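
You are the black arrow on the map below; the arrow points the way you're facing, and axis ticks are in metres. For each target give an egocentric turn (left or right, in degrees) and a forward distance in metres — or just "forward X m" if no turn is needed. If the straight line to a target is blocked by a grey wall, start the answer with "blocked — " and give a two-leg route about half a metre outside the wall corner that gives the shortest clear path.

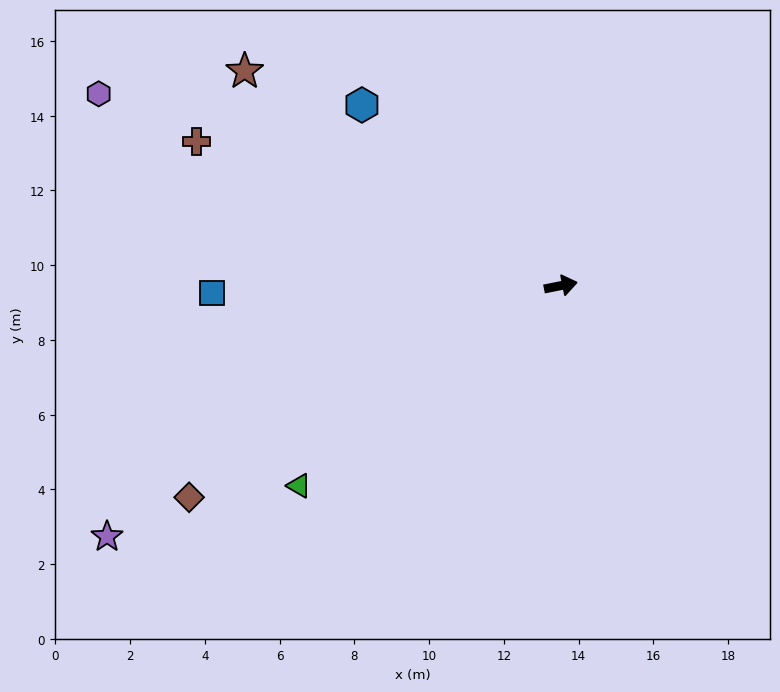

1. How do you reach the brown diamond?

turn right 162°, forward 11.4 m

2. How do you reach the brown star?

turn left 135°, forward 10.2 m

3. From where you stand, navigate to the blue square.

turn left 170°, forward 9.3 m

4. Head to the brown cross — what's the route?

turn left 147°, forward 10.5 m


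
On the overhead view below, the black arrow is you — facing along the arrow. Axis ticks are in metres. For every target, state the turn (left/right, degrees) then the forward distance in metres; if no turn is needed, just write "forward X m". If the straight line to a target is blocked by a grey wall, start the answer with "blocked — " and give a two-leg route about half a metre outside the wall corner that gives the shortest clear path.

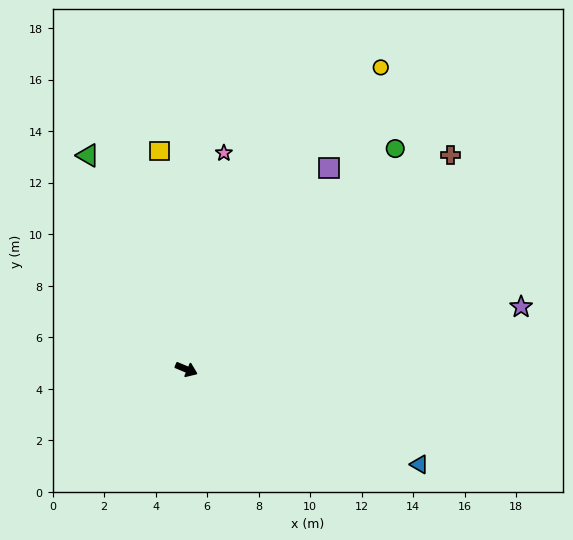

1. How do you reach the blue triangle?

forward 9.8 m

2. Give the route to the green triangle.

turn left 138°, forward 9.1 m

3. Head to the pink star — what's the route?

turn left 103°, forward 8.5 m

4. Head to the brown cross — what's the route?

turn left 62°, forward 13.2 m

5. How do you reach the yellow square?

turn left 120°, forward 8.5 m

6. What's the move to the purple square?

turn left 77°, forward 9.6 m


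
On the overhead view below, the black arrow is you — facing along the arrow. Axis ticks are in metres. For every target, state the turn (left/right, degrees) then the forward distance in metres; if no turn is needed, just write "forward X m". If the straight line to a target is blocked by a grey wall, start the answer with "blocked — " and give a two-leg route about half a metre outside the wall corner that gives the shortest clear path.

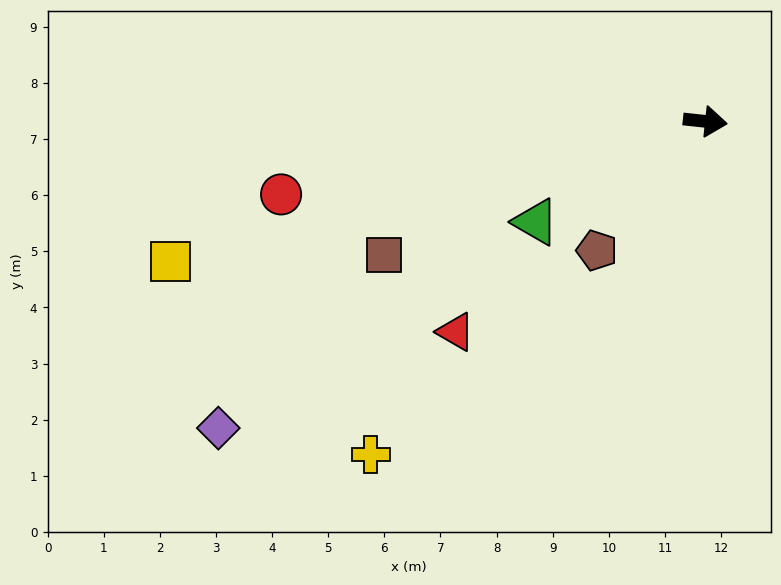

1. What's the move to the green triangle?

turn right 143°, forward 3.5 m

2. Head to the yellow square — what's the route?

turn right 159°, forward 9.9 m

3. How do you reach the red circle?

turn right 164°, forward 7.7 m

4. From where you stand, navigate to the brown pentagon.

turn right 124°, forward 3.0 m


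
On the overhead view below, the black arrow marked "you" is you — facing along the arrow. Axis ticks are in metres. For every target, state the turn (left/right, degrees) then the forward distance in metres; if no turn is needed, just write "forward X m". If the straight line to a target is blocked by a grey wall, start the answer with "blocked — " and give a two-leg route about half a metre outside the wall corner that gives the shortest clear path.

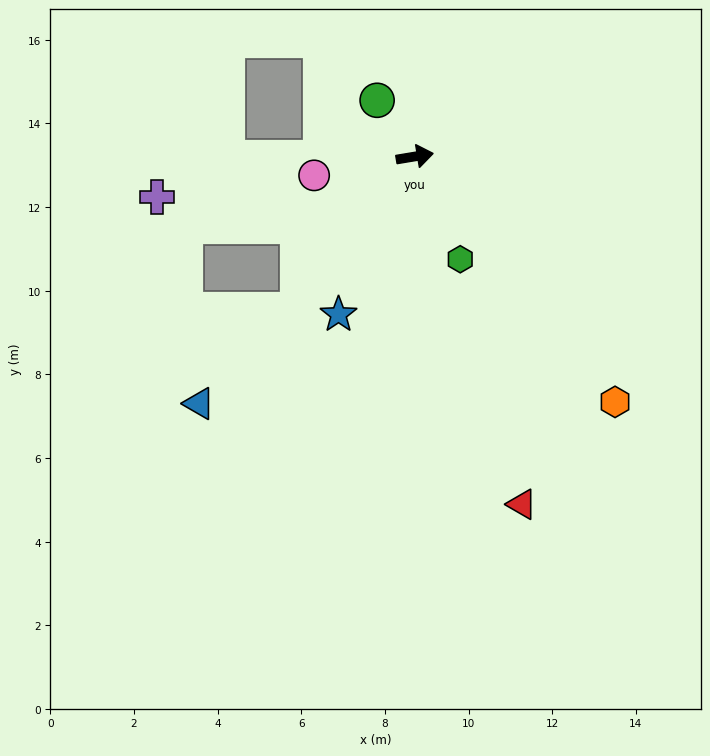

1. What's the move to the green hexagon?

turn right 76°, forward 2.7 m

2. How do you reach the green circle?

turn left 114°, forward 1.6 m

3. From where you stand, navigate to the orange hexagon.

turn right 60°, forward 7.6 m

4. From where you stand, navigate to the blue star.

turn right 125°, forward 4.2 m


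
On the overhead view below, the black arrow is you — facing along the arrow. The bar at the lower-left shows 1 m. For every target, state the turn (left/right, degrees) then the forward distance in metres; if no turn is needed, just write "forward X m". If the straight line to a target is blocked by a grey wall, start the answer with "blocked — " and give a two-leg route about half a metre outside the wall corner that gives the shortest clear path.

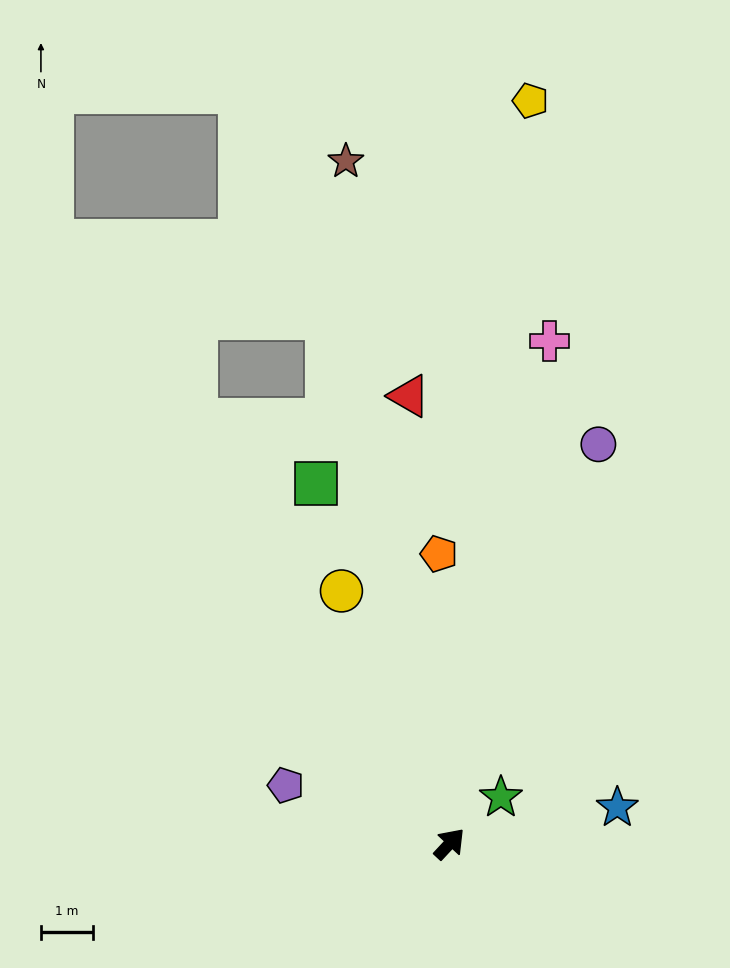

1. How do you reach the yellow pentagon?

turn left 37°, forward 14.4 m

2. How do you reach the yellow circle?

turn left 66°, forward 5.3 m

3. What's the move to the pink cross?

turn left 32°, forward 9.8 m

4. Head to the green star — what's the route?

turn right 5°, forward 1.3 m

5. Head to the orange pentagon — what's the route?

turn left 45°, forward 5.6 m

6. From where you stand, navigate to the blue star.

turn right 35°, forward 3.3 m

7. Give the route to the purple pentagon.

turn left 113°, forward 3.3 m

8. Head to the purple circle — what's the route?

turn left 22°, forward 8.2 m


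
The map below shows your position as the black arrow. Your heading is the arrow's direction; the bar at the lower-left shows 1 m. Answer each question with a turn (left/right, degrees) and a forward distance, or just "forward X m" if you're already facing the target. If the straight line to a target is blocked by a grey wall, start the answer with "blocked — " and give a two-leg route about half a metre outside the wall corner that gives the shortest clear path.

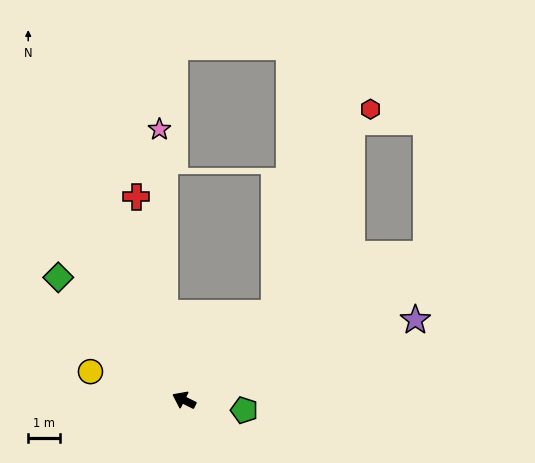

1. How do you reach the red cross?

turn right 50°, forward 6.6 m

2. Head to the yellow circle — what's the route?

turn left 9°, forward 3.1 m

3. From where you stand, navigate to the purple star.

turn right 134°, forward 7.7 m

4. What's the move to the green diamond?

turn right 18°, forward 5.6 m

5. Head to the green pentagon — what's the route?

turn right 163°, forward 1.9 m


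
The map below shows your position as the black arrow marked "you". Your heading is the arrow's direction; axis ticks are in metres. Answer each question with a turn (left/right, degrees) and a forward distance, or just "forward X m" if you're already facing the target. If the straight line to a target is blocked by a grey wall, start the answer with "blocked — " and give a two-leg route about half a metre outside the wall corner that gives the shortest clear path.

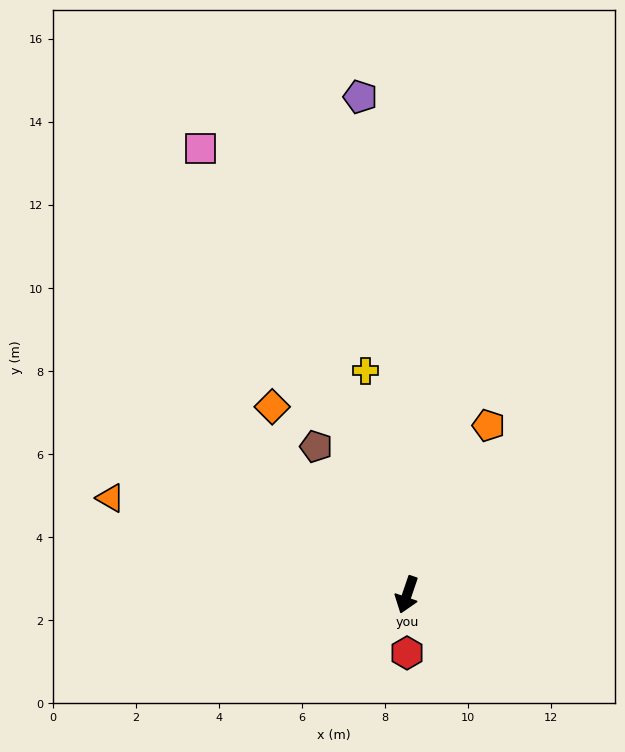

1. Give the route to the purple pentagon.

turn right 156°, forward 12.0 m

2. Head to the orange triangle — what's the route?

turn right 89°, forward 7.5 m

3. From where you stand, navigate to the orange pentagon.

turn left 173°, forward 4.5 m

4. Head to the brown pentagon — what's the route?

turn right 130°, forward 4.2 m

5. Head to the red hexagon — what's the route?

turn left 19°, forward 1.4 m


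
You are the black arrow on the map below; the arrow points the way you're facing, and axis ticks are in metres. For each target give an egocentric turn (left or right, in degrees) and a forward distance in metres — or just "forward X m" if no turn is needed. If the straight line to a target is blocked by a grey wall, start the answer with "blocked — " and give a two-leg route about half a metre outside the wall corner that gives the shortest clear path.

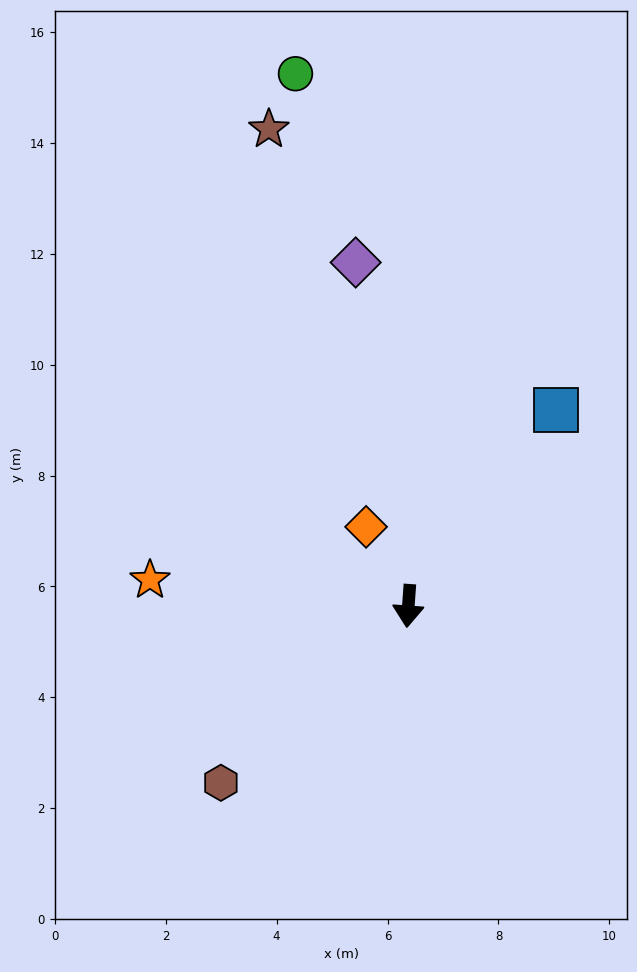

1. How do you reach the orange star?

turn right 92°, forward 4.7 m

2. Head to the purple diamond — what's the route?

turn right 167°, forward 6.3 m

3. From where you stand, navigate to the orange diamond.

turn right 148°, forward 1.6 m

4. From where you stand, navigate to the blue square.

turn left 147°, forward 4.4 m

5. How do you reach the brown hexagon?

turn right 43°, forward 4.6 m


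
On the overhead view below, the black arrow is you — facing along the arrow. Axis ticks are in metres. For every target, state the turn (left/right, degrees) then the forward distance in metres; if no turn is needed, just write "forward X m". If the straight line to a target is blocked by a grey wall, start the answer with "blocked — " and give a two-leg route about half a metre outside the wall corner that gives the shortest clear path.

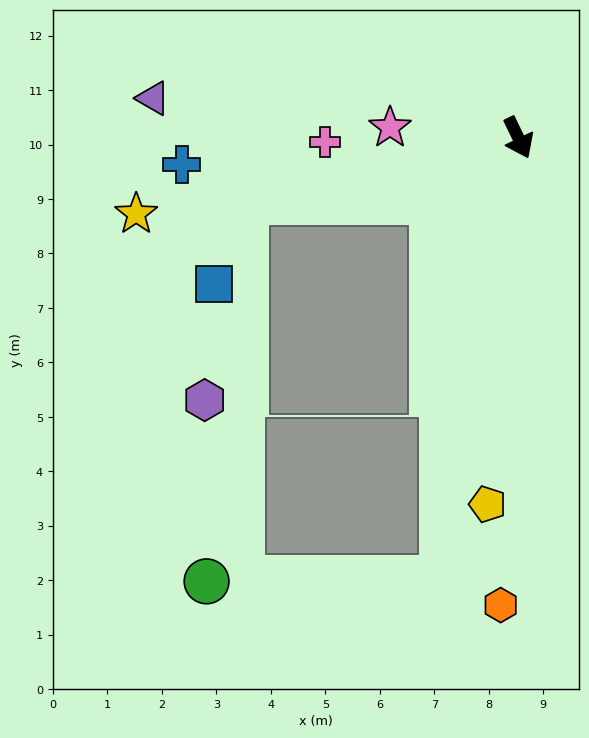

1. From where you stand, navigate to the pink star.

turn right 120°, forward 2.4 m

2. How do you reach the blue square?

blocked — turn right 103°, forward 5.1 m, then turn left 56°, forward 1.6 m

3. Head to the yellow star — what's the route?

turn right 105°, forward 7.2 m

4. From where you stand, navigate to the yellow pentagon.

turn right 31°, forward 6.8 m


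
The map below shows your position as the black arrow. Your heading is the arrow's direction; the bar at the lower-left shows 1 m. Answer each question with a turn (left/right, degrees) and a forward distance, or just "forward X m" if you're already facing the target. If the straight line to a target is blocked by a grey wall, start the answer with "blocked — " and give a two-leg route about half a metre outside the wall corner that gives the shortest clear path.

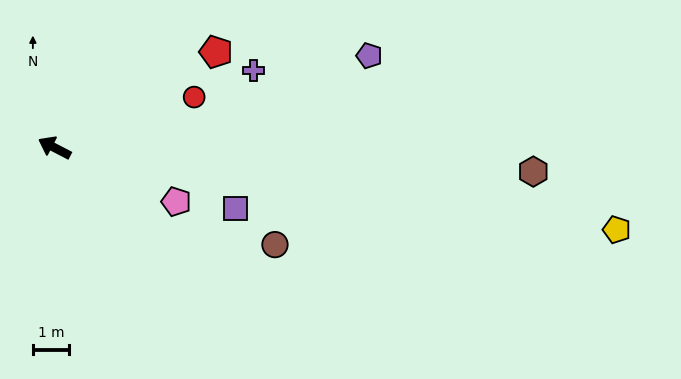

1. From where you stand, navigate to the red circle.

turn right 133°, forward 4.1 m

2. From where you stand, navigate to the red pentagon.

turn right 122°, forward 5.1 m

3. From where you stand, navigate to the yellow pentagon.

turn right 161°, forward 15.6 m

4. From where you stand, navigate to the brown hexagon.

turn right 155°, forward 13.1 m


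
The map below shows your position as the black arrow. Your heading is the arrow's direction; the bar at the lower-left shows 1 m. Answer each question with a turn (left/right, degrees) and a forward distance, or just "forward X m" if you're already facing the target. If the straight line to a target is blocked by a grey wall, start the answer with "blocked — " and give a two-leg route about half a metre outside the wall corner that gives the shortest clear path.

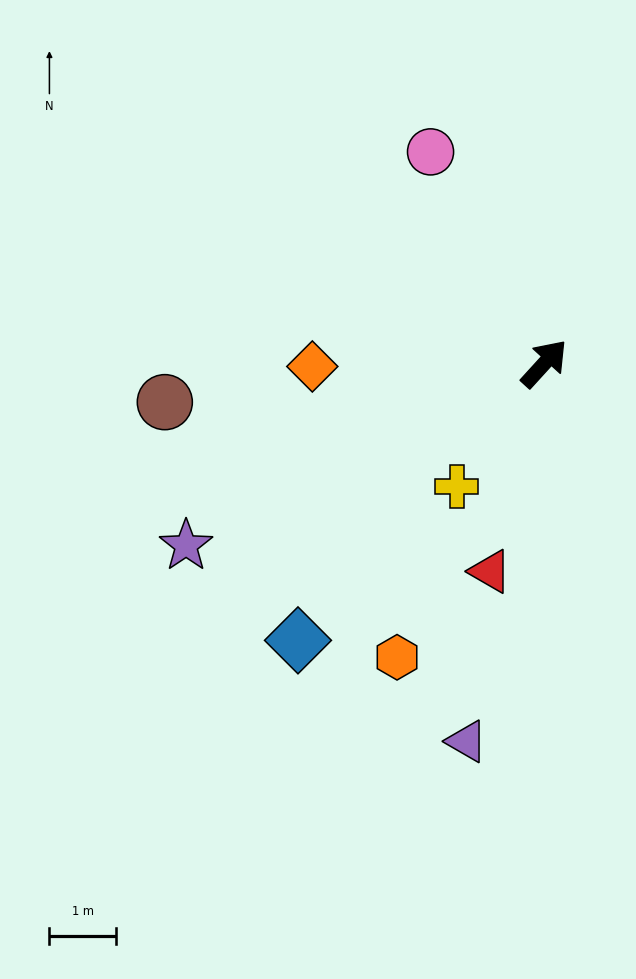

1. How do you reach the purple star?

turn left 159°, forward 6.0 m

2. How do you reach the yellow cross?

turn right 173°, forward 2.3 m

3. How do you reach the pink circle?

turn left 71°, forward 3.6 m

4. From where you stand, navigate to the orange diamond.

turn left 133°, forward 3.5 m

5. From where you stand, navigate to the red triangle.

turn right 152°, forward 3.2 m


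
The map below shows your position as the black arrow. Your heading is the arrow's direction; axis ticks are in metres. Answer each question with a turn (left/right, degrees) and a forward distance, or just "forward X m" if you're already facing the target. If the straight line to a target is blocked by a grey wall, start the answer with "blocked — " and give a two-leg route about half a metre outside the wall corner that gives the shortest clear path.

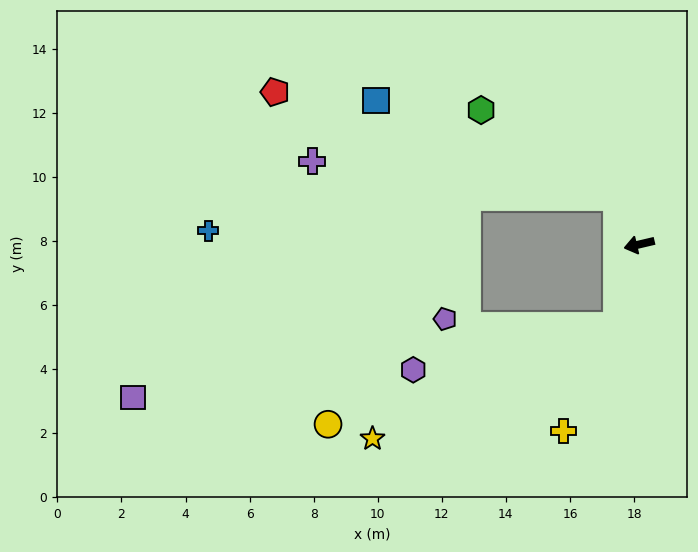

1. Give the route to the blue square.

blocked — turn right 77°, forward 1.6 m, then turn left 42°, forward 8.1 m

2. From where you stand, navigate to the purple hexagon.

blocked — turn left 61°, forward 2.6 m, then turn right 62°, forward 6.5 m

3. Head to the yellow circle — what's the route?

blocked — turn left 61°, forward 2.6 m, then turn right 55°, forward 9.5 m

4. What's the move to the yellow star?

blocked — turn left 61°, forward 2.6 m, then turn right 49°, forward 8.4 m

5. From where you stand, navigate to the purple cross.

blocked — turn right 77°, forward 1.6 m, then turn left 57°, forward 9.6 m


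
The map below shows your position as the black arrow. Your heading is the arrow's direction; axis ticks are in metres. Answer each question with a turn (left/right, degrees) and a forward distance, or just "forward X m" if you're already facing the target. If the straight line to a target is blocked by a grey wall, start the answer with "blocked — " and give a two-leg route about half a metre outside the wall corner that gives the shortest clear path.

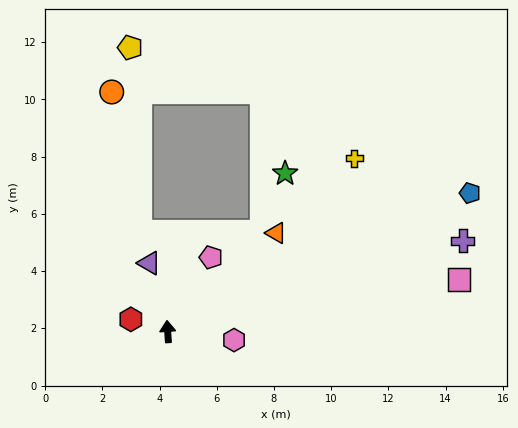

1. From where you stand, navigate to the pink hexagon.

turn right 101°, forward 2.3 m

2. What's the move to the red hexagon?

turn left 68°, forward 1.4 m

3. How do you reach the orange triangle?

turn right 51°, forward 5.1 m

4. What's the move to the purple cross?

turn right 77°, forward 10.8 m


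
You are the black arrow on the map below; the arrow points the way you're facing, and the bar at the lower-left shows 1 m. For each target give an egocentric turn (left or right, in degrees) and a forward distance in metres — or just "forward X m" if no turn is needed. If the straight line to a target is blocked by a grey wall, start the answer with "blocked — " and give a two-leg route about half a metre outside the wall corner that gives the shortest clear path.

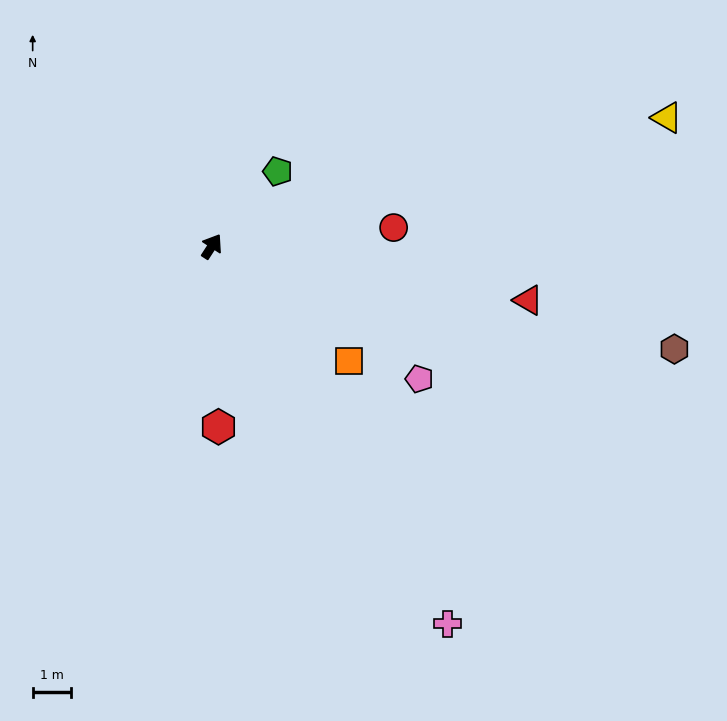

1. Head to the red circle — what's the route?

turn right 51°, forward 4.8 m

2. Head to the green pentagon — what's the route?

turn right 8°, forward 2.6 m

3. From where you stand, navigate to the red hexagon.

turn right 145°, forward 4.8 m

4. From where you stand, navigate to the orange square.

turn right 97°, forward 4.7 m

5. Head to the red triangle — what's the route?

turn right 67°, forward 8.5 m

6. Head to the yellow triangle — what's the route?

turn right 41°, forward 12.5 m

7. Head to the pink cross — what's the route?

turn right 115°, forward 11.7 m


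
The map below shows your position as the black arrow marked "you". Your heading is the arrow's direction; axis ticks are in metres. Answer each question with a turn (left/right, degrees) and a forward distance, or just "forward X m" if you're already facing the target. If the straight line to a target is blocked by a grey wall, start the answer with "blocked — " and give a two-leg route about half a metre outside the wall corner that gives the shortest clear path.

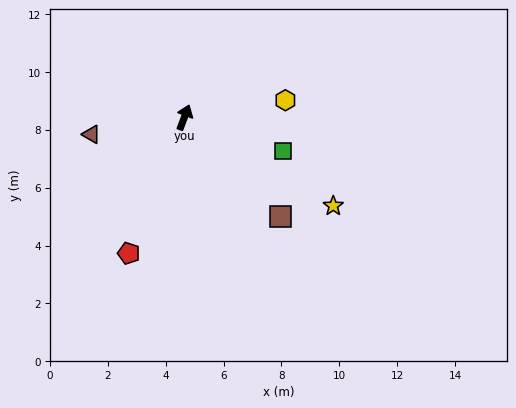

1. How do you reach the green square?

turn right 88°, forward 3.6 m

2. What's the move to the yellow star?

turn right 100°, forward 6.0 m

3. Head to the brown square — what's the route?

turn right 115°, forward 4.8 m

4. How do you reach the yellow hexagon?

turn right 60°, forward 3.5 m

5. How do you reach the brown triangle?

turn left 121°, forward 3.3 m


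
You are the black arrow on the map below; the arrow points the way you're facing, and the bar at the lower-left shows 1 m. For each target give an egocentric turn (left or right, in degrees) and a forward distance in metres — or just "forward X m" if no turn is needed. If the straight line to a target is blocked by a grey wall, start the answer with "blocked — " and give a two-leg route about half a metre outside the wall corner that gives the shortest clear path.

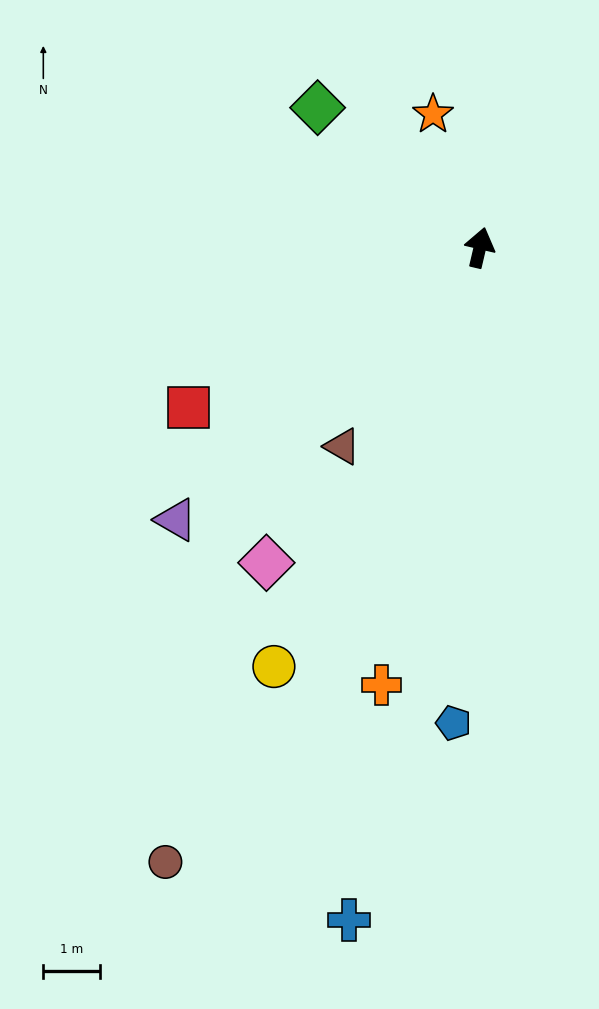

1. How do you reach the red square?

turn left 132°, forward 5.9 m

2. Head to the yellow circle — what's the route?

turn left 167°, forward 8.3 m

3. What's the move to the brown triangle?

turn left 158°, forward 4.3 m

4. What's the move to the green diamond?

turn left 62°, forward 3.8 m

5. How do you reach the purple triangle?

turn left 145°, forward 7.3 m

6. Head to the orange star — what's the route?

turn left 33°, forward 2.5 m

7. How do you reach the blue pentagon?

turn right 170°, forward 8.5 m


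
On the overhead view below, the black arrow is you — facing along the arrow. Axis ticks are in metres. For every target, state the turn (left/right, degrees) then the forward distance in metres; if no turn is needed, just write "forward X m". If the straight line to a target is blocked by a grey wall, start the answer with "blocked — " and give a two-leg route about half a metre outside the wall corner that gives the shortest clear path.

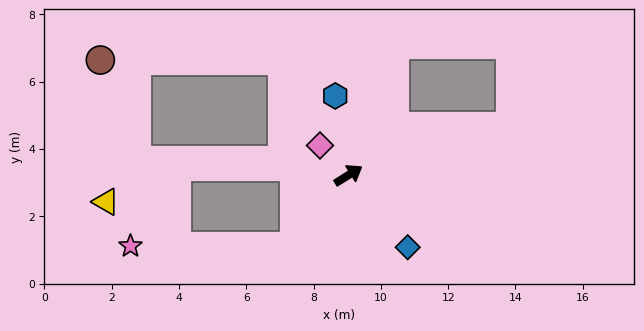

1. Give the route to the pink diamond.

turn left 102°, forward 1.2 m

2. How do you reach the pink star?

blocked — turn right 160°, forward 2.7 m, then turn right 52°, forward 4.9 m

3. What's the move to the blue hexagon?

turn left 67°, forward 2.4 m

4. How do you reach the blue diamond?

turn right 83°, forward 2.8 m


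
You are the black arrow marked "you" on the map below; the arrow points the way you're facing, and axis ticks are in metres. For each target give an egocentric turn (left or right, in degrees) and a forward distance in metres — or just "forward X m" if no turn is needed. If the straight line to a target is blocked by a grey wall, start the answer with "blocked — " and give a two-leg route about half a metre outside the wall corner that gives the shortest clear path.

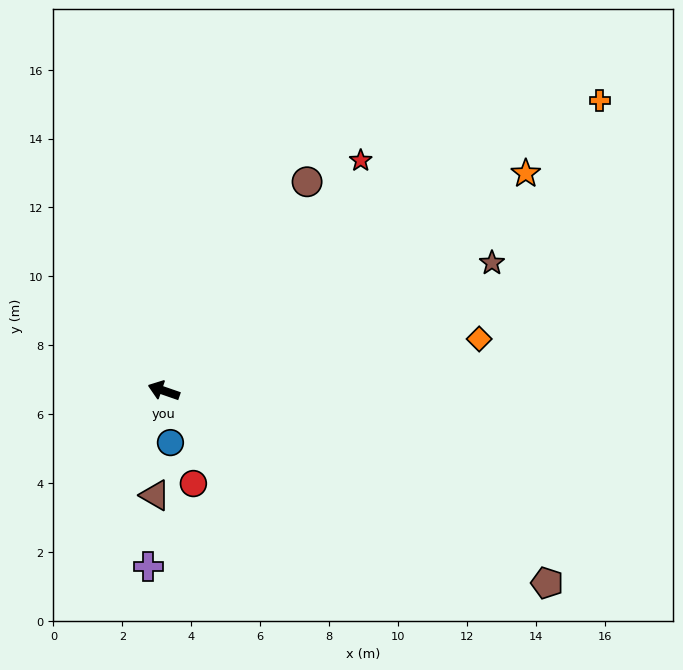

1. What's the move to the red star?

turn right 111°, forward 8.8 m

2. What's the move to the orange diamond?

turn right 152°, forward 9.3 m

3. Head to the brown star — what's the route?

turn right 140°, forward 10.2 m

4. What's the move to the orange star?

turn right 130°, forward 12.3 m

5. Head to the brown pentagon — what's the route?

turn left 172°, forward 12.4 m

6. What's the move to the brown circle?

turn right 105°, forward 7.4 m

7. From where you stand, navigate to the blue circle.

turn left 116°, forward 1.5 m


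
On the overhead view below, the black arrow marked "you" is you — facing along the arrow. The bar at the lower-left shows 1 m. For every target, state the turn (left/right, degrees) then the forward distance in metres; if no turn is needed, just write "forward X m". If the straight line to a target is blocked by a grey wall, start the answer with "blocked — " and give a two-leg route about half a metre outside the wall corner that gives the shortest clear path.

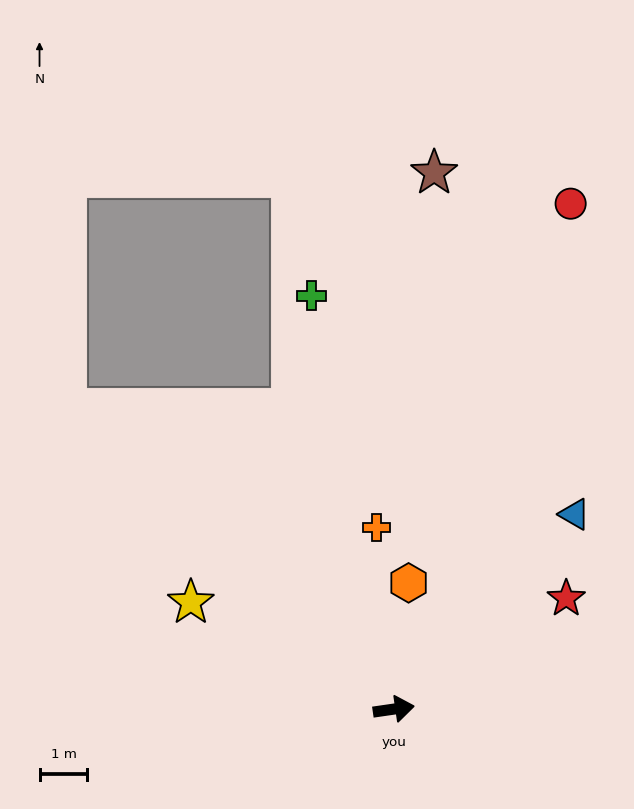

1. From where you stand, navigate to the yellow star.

turn left 144°, forward 4.8 m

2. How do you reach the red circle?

turn left 62°, forward 11.2 m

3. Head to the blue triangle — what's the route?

turn left 39°, forward 5.5 m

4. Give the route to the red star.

turn left 24°, forward 4.3 m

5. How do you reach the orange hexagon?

turn left 75°, forward 2.7 m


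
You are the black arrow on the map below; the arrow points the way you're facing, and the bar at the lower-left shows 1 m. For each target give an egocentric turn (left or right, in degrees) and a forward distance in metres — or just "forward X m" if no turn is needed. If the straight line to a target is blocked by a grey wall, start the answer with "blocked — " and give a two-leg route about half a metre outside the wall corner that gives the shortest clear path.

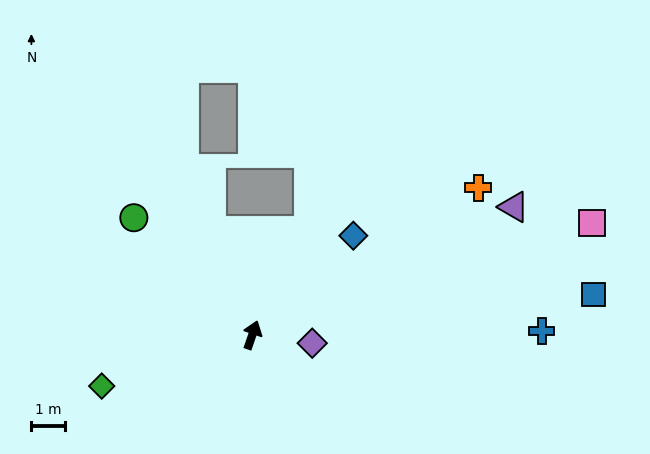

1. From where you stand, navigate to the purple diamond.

turn right 79°, forward 1.8 m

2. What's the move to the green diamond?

turn left 128°, forward 4.7 m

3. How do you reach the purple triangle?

turn right 45°, forward 8.6 m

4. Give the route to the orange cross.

turn right 38°, forward 7.9 m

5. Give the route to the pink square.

turn right 53°, forward 10.5 m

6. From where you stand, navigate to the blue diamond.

turn right 26°, forward 4.2 m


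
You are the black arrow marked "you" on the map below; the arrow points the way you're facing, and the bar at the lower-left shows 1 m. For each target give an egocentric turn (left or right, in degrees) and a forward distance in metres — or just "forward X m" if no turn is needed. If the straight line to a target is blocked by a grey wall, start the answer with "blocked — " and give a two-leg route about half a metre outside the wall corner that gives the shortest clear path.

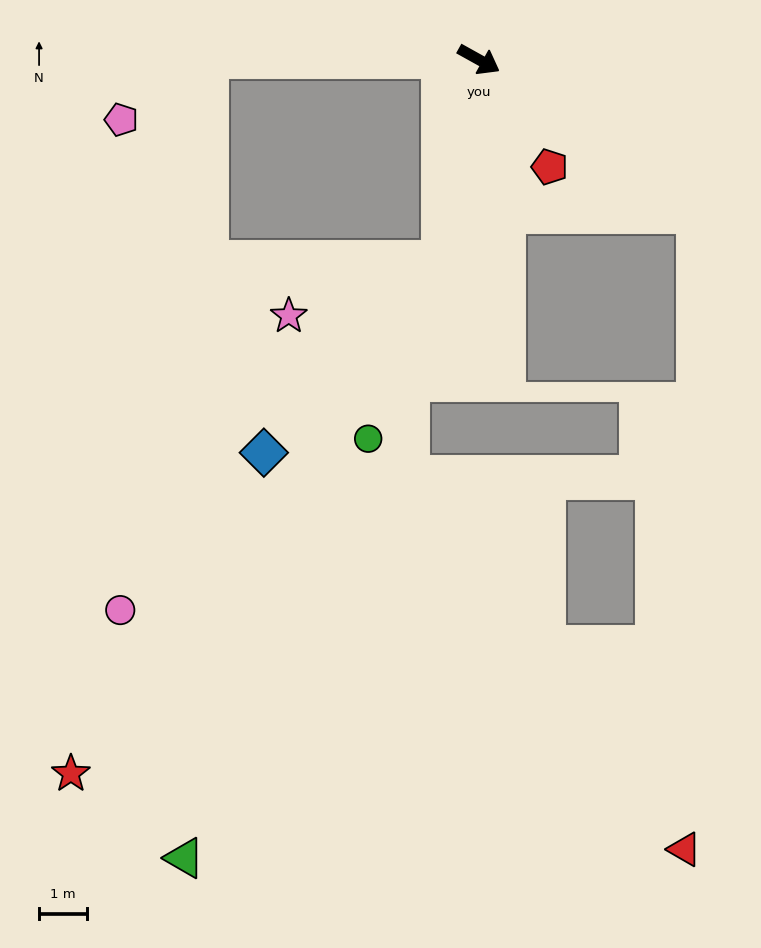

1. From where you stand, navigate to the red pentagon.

turn right 28°, forward 2.7 m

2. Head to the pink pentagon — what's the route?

blocked — turn right 151°, forward 5.7 m, then turn left 35°, forward 2.2 m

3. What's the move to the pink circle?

blocked — turn right 151°, forward 5.7 m, then turn left 81°, forward 11.8 m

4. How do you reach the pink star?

blocked — turn right 72°, forward 4.3 m, then turn right 59°, forward 3.4 m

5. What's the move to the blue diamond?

blocked — turn right 72°, forward 4.3 m, then turn right 32°, forward 5.5 m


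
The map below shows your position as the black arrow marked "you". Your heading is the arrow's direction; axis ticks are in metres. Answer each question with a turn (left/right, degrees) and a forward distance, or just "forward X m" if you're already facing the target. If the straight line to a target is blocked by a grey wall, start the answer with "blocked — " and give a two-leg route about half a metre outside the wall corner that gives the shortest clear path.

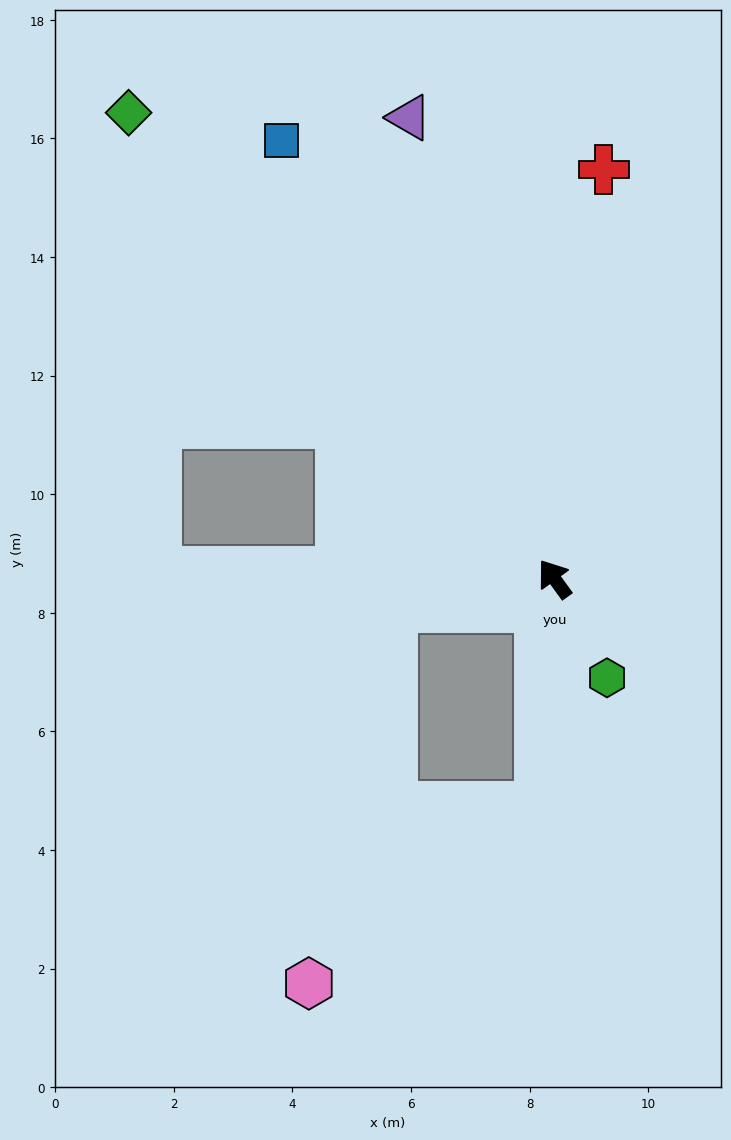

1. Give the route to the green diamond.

turn left 7°, forward 10.6 m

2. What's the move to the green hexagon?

turn left 172°, forward 1.9 m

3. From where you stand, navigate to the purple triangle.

turn right 18°, forward 8.2 m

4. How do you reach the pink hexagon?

blocked — turn left 140°, forward 3.9 m, then turn right 48°, forward 4.9 m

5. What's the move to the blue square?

turn right 4°, forward 8.7 m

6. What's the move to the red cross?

turn right 43°, forward 7.0 m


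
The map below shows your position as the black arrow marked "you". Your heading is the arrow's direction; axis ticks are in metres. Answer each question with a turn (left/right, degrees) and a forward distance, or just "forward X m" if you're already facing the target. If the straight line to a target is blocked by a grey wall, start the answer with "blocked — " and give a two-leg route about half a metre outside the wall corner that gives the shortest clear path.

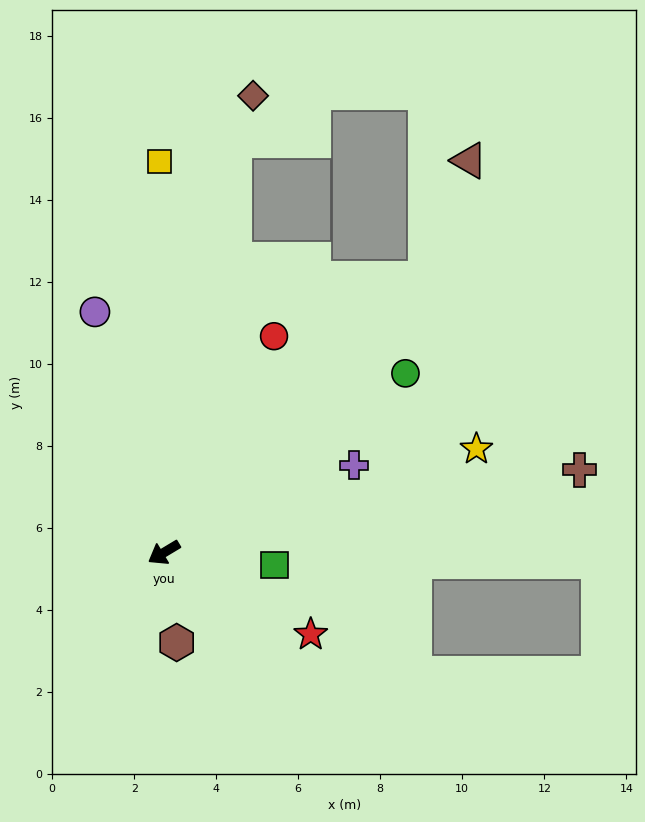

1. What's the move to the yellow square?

turn right 120°, forward 9.5 m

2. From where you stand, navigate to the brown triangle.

blocked — turn right 165°, forward 9.2 m, then turn left 24°, forward 3.1 m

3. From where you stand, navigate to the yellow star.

turn left 167°, forward 8.0 m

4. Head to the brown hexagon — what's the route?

turn left 67°, forward 2.2 m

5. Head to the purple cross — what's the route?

turn left 174°, forward 5.1 m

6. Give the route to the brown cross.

turn left 160°, forward 10.3 m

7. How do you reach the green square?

turn left 143°, forward 2.7 m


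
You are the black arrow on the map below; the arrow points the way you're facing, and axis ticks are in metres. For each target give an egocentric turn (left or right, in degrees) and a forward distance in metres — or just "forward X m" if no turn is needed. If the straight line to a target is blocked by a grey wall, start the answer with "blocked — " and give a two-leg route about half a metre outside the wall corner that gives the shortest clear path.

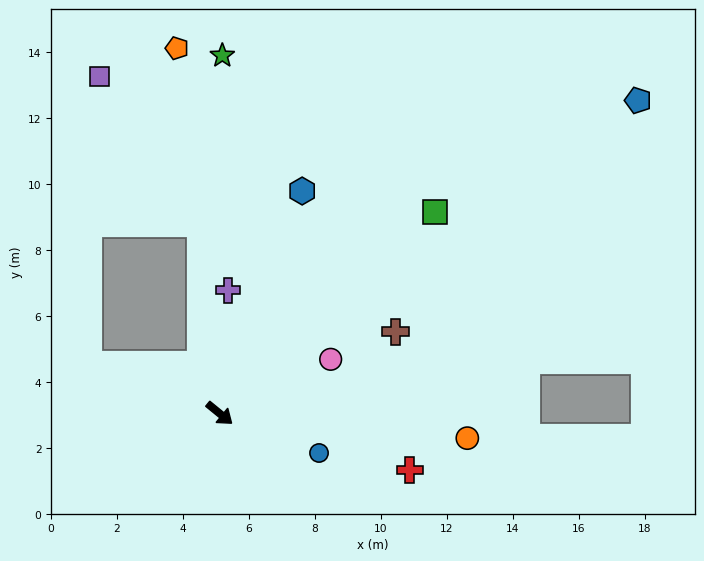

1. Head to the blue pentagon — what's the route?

turn left 76°, forward 15.8 m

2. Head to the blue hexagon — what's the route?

turn left 109°, forward 7.2 m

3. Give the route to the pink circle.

turn left 65°, forward 3.7 m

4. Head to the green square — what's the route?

turn left 82°, forward 8.9 m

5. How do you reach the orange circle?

turn left 34°, forward 7.5 m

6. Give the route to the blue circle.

turn left 18°, forward 3.2 m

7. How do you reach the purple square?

blocked — turn left 135°, forward 5.8 m, then turn left 29°, forward 5.4 m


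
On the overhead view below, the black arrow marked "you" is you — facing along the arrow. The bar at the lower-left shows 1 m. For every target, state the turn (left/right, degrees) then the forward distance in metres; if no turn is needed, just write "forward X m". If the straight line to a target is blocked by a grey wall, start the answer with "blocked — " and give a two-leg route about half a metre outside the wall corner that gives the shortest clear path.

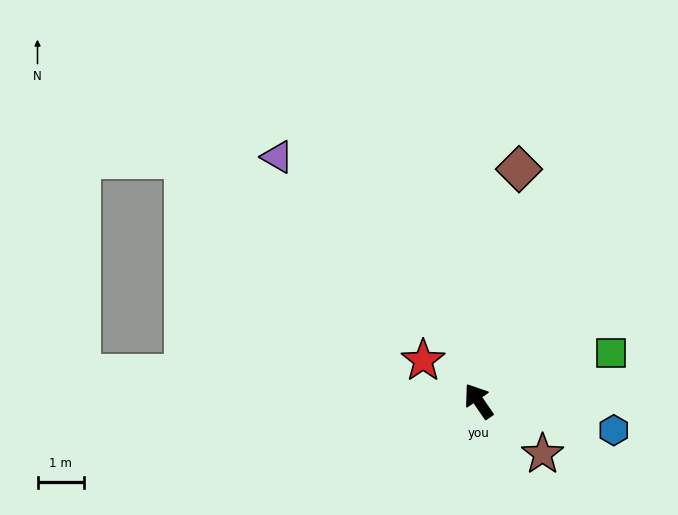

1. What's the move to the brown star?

turn right 164°, forward 1.8 m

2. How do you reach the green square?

turn right 105°, forward 3.0 m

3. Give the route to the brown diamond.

turn right 44°, forward 5.0 m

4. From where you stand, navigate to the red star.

turn left 19°, forward 1.5 m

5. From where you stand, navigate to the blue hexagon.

turn right 137°, forward 3.0 m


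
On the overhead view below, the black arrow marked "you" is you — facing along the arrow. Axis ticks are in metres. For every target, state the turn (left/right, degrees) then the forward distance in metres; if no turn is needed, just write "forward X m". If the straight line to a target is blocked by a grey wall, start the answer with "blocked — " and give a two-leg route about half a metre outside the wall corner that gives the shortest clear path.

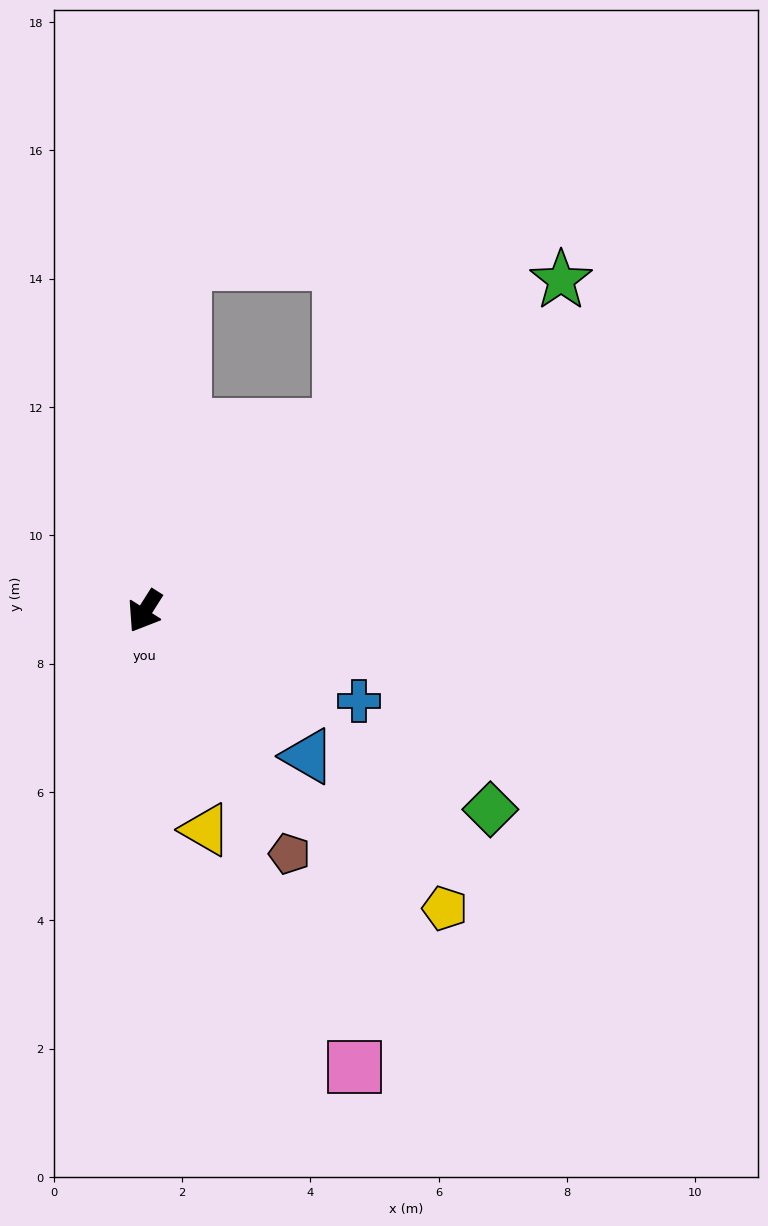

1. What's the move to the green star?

turn left 161°, forward 8.3 m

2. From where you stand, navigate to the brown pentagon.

turn left 63°, forward 4.4 m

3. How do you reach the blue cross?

turn left 100°, forward 3.6 m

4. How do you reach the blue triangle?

turn left 81°, forward 3.4 m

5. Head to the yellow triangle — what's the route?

turn left 48°, forward 3.5 m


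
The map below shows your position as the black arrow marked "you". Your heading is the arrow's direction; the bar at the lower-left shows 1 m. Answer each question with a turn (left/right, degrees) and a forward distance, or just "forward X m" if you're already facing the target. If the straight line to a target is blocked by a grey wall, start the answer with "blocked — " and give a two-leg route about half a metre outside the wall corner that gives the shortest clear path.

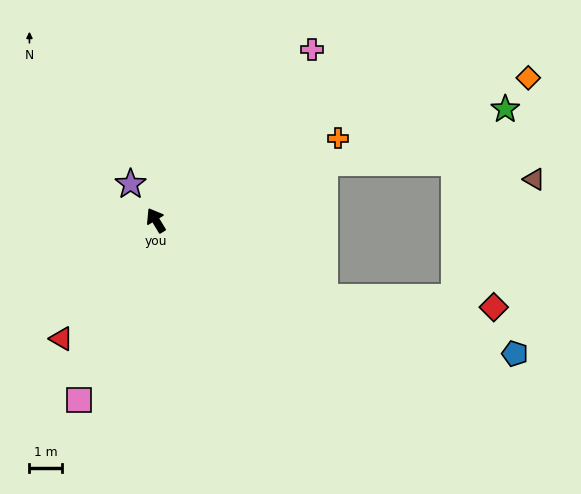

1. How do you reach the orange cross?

turn right 97°, forward 6.1 m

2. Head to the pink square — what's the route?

turn left 126°, forward 6.0 m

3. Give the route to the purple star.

turn left 4°, forward 1.4 m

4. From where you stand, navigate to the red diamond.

blocked — turn right 146°, forward 5.7 m, then turn left 22°, forward 5.2 m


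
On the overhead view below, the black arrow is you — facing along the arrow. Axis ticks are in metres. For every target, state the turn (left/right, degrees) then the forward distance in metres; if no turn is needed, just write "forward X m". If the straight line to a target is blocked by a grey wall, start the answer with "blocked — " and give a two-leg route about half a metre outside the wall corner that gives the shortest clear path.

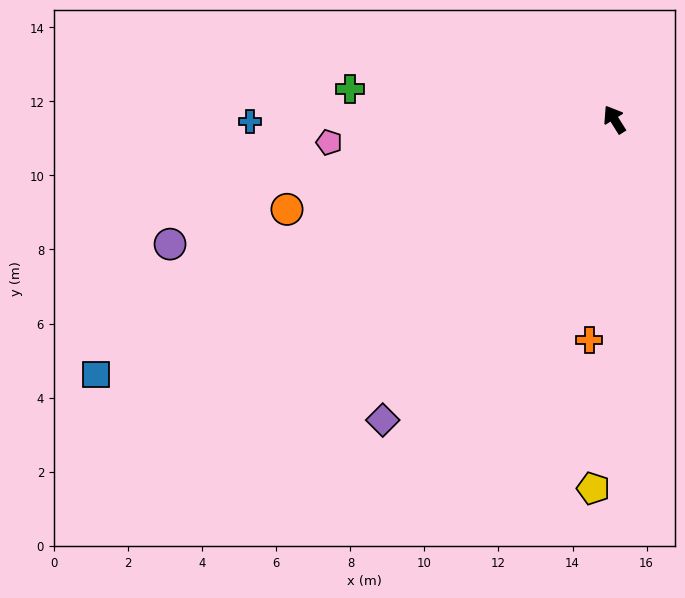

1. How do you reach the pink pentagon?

turn left 63°, forward 7.7 m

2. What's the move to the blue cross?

turn left 58°, forward 9.8 m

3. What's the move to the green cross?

turn left 51°, forward 7.2 m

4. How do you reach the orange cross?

turn left 141°, forward 6.0 m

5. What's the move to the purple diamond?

turn left 110°, forward 10.3 m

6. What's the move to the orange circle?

turn left 73°, forward 9.2 m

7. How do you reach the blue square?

turn left 84°, forward 15.6 m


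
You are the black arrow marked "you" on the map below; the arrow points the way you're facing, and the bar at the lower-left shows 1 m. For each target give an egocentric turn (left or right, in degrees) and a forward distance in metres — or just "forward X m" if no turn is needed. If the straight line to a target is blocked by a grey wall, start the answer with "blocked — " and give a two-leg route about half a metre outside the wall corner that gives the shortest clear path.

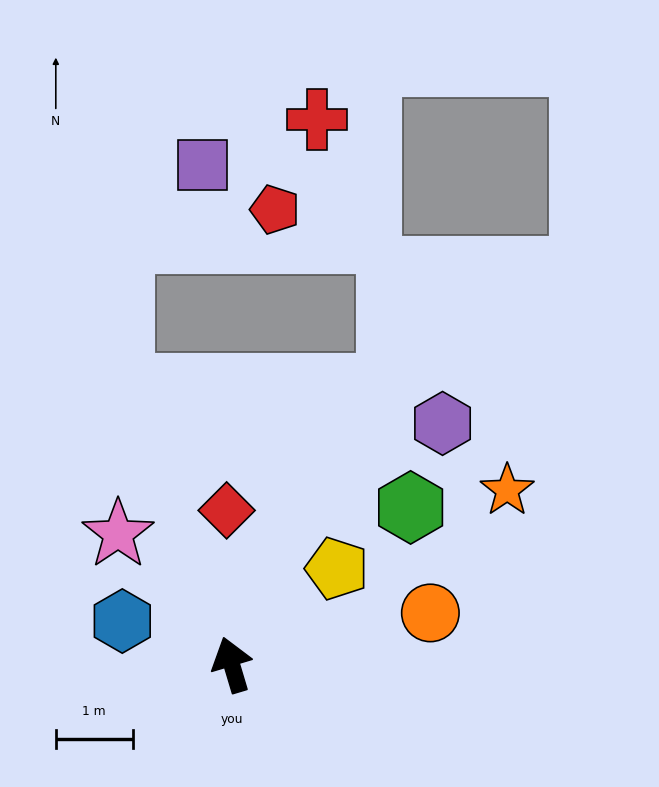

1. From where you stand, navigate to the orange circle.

turn right 92°, forward 2.7 m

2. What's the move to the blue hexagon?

turn left 52°, forward 1.5 m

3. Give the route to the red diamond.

turn right 15°, forward 2.0 m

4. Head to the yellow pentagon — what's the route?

turn right 64°, forward 1.9 m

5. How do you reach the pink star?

turn left 24°, forward 2.3 m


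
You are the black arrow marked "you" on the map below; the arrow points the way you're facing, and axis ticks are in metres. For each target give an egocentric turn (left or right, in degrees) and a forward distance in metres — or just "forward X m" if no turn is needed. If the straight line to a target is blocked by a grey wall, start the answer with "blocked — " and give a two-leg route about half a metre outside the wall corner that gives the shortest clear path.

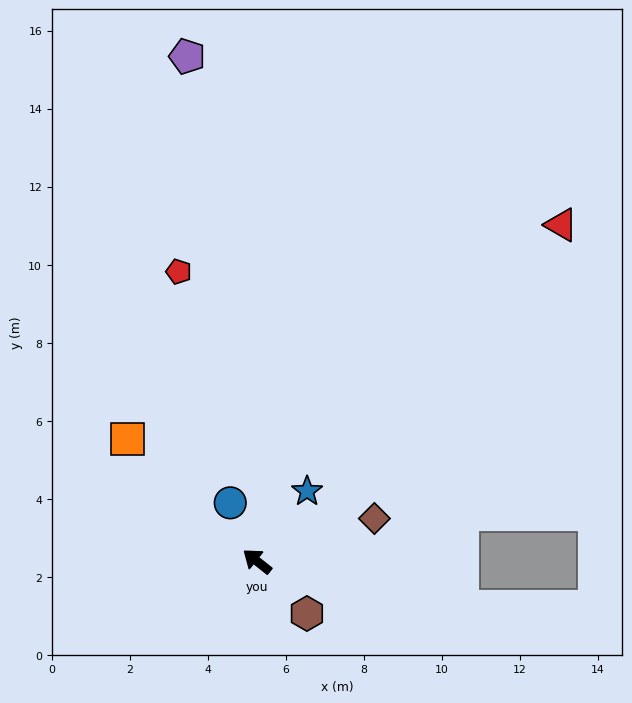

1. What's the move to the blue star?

turn right 87°, forward 2.2 m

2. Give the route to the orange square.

turn right 5°, forward 4.6 m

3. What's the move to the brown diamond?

turn right 121°, forward 3.2 m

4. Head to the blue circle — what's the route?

turn right 27°, forward 1.6 m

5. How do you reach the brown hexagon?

turn left 172°, forward 1.8 m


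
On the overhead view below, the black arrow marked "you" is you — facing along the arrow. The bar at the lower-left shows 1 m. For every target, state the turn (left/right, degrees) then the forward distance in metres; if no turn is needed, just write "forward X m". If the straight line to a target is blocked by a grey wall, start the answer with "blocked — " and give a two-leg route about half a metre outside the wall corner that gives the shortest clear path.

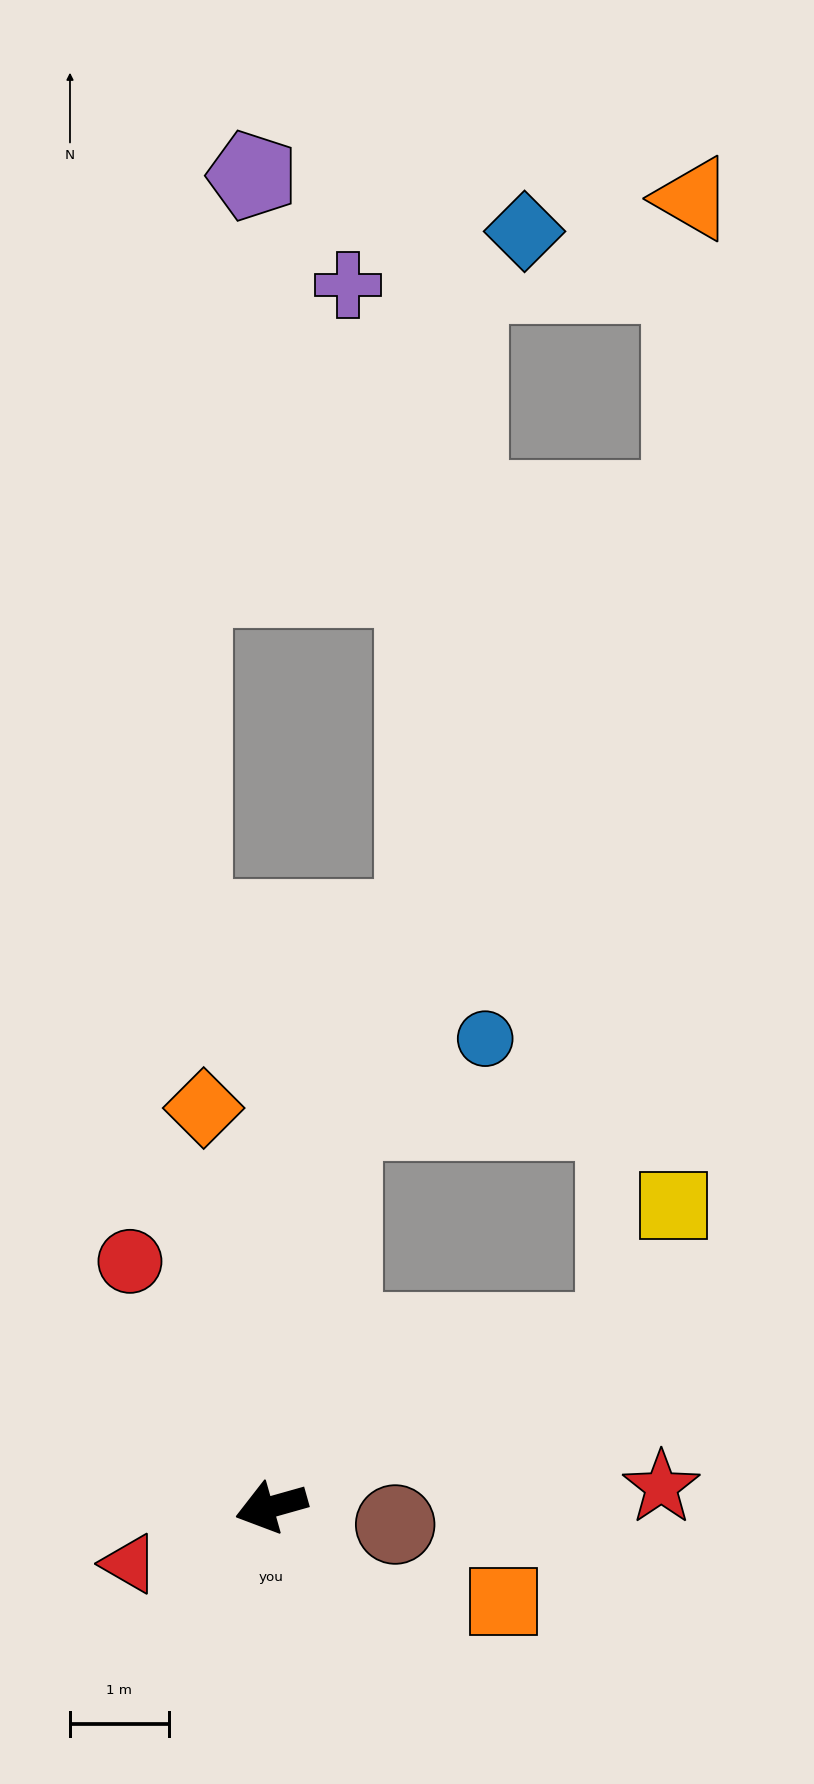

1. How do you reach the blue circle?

blocked — turn right 116°, forward 4.0 m, then turn right 51°, forward 1.7 m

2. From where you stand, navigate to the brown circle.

turn left 156°, forward 1.3 m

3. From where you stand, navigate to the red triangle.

turn left 6°, forward 1.5 m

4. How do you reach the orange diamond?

turn right 96°, forward 4.1 m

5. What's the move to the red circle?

turn right 76°, forward 2.9 m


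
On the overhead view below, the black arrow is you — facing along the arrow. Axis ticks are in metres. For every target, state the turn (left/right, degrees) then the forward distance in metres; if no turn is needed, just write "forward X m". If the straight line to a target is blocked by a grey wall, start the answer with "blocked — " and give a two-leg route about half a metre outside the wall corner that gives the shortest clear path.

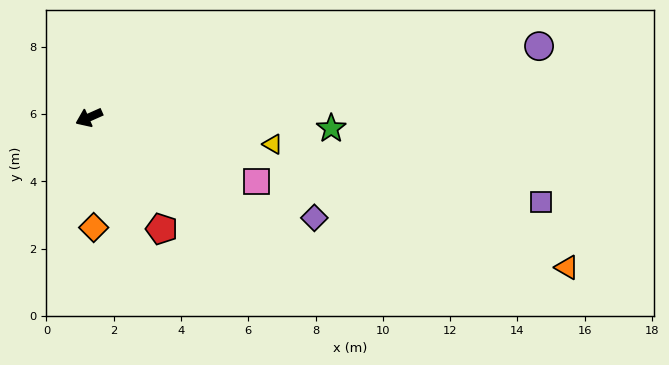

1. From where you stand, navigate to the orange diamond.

turn left 68°, forward 3.3 m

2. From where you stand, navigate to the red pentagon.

turn left 99°, forward 4.0 m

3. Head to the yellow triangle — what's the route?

turn left 148°, forward 5.5 m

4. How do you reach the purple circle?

turn left 165°, forward 13.5 m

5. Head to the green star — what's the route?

turn left 153°, forward 7.2 m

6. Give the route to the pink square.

turn left 135°, forward 5.3 m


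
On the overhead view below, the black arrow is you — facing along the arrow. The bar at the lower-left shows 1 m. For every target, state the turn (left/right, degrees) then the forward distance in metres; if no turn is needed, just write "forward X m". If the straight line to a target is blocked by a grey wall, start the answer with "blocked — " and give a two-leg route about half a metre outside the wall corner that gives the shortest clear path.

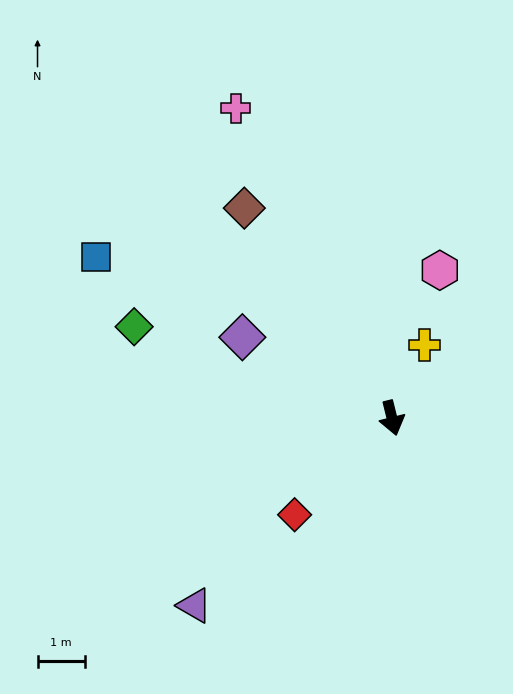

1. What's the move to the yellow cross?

turn left 142°, forward 1.7 m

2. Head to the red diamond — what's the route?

turn right 59°, forward 2.9 m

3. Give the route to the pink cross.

turn right 167°, forward 7.3 m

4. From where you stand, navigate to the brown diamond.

turn right 159°, forward 5.4 m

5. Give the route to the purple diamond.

turn right 132°, forward 3.6 m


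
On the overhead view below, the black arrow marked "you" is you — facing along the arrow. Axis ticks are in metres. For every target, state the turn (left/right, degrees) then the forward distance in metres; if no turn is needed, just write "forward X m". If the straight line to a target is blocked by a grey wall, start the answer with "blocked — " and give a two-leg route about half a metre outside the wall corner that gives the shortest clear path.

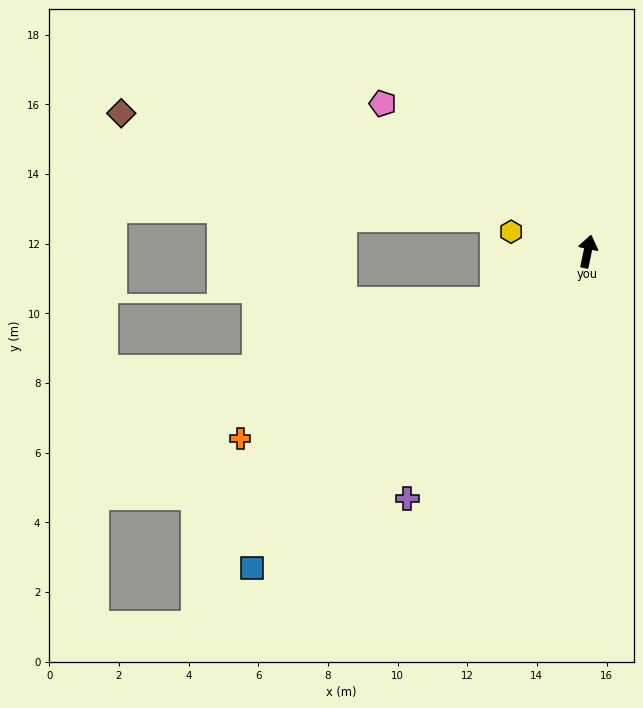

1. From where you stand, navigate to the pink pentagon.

turn left 66°, forward 7.3 m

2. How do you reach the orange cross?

turn left 130°, forward 11.3 m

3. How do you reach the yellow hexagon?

turn left 87°, forward 2.3 m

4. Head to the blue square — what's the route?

turn left 145°, forward 13.2 m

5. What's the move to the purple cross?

turn left 156°, forward 8.8 m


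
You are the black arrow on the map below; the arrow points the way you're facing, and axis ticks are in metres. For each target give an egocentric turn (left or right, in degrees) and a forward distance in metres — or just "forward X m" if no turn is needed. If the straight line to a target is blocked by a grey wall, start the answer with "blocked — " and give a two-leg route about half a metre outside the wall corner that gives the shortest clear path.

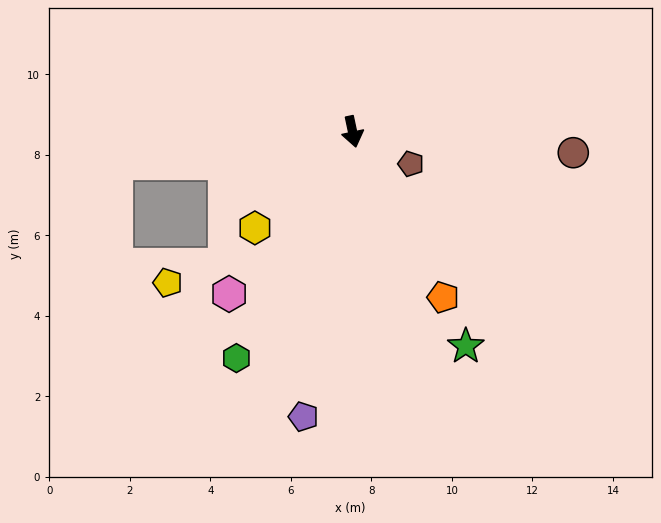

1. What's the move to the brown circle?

turn left 73°, forward 5.5 m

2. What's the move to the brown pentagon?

turn left 49°, forward 1.7 m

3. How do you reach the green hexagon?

turn right 39°, forward 6.3 m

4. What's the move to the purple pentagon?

turn right 22°, forward 7.2 m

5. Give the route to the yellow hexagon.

turn right 57°, forward 3.4 m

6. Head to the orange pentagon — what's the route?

turn left 17°, forward 4.7 m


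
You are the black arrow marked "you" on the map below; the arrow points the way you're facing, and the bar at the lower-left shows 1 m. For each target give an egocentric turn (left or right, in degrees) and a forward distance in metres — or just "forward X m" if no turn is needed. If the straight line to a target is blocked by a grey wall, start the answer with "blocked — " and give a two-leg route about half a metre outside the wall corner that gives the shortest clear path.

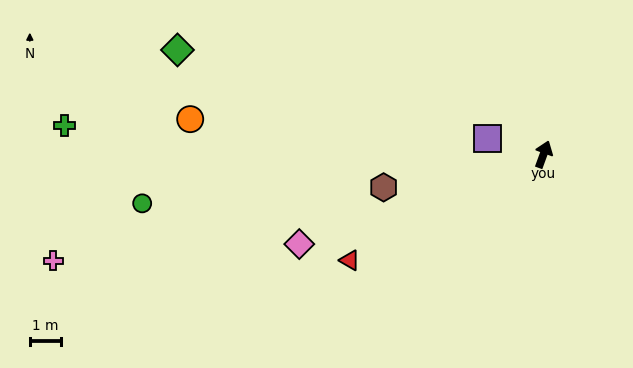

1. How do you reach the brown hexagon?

turn left 122°, forward 5.2 m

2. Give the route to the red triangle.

turn left 139°, forward 7.0 m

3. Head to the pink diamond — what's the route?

turn left 130°, forward 8.3 m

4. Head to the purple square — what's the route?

turn left 95°, forward 1.8 m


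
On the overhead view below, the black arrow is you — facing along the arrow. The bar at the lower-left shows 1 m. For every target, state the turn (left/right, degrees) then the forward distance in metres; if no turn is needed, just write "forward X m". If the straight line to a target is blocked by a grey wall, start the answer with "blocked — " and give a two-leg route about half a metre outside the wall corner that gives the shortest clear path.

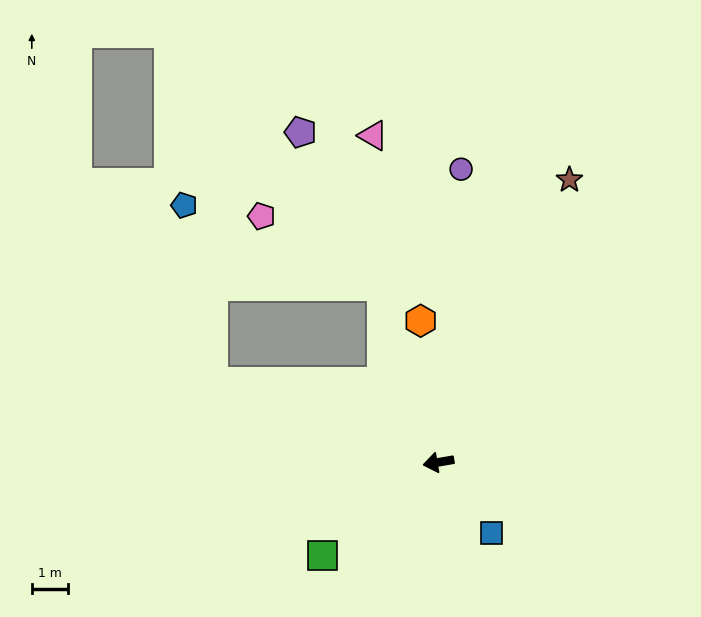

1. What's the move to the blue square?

turn left 117°, forward 2.4 m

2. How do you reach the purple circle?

turn right 104°, forward 8.1 m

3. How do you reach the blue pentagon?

blocked — turn right 29°, forward 6.6 m, then turn right 61°, forward 4.9 m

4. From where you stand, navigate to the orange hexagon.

turn right 93°, forward 3.9 m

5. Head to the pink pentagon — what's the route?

blocked — turn right 82°, forward 5.1 m, then turn left 43°, forward 3.8 m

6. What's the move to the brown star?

turn right 125°, forward 8.5 m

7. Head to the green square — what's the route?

turn left 29°, forward 4.1 m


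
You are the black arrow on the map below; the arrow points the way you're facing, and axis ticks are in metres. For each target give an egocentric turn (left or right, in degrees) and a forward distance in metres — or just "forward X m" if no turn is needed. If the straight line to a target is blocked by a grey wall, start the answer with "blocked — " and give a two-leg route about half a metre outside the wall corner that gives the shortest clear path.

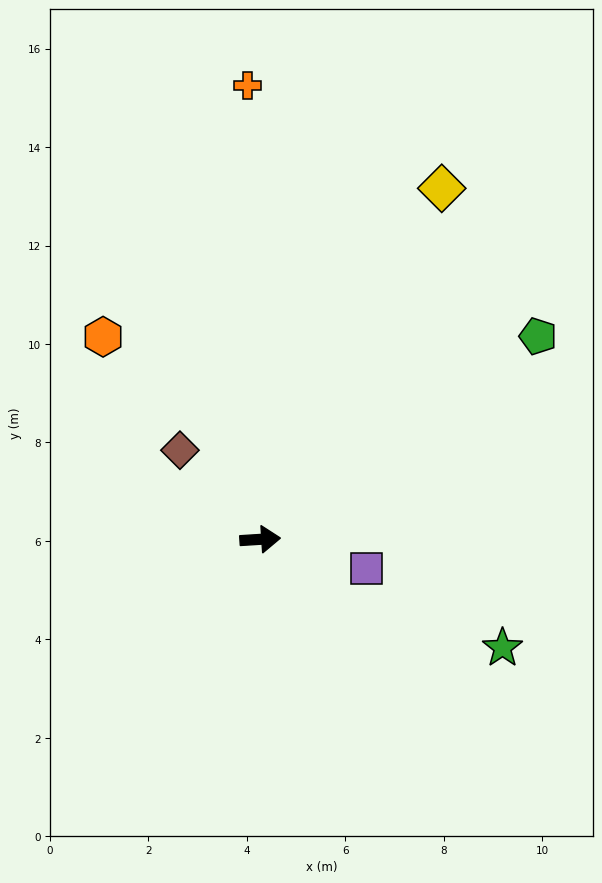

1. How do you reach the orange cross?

turn left 88°, forward 9.2 m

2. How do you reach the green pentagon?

turn left 33°, forward 7.0 m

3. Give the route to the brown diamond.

turn left 128°, forward 2.4 m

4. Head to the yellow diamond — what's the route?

turn left 59°, forward 8.0 m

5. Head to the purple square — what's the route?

turn right 19°, forward 2.2 m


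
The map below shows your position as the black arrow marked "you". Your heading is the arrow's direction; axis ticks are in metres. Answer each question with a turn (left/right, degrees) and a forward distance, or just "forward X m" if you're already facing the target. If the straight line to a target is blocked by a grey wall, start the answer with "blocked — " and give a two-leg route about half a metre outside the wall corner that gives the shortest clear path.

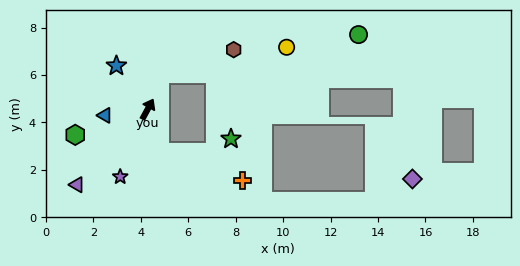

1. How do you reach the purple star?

turn right 174°, forward 3.1 m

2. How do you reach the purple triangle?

turn left 165°, forward 4.4 m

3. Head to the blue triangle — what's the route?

turn left 127°, forward 1.8 m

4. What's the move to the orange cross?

blocked — turn right 137°, forward 1.9 m, then turn left 57°, forward 3.7 m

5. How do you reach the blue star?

turn left 64°, forward 2.3 m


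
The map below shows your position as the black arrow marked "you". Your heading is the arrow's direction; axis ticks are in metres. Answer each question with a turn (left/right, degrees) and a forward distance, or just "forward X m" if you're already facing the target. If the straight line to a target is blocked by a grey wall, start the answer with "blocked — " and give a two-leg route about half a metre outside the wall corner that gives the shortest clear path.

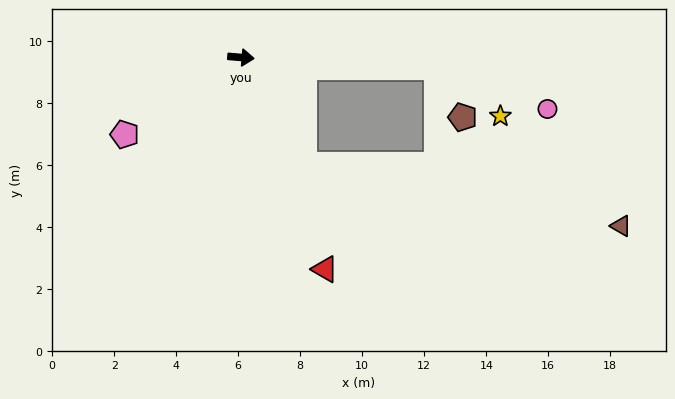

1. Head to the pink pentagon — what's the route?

turn right 142°, forward 4.5 m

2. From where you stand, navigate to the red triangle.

turn right 64°, forward 7.3 m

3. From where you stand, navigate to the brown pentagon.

blocked — turn left 2°, forward 6.3 m, then turn right 61°, forward 1.8 m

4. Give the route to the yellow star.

blocked — turn left 2°, forward 6.3 m, then turn right 35°, forward 2.6 m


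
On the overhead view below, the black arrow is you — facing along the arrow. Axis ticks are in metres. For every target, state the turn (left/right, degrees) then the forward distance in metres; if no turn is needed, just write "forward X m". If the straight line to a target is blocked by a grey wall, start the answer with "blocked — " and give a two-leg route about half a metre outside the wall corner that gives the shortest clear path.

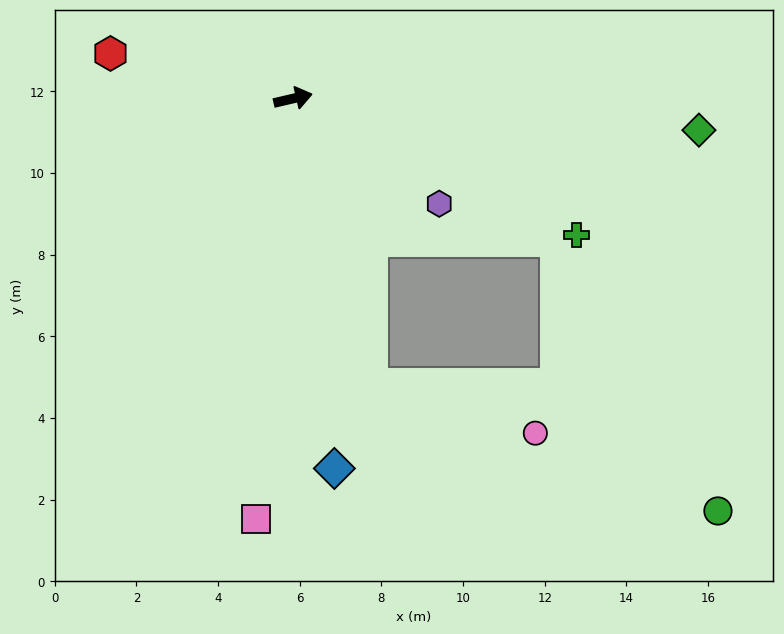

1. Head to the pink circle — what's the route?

blocked — turn right 88°, forward 7.3 m, then turn left 59°, forward 4.2 m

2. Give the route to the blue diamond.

turn right 97°, forward 9.1 m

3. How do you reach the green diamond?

turn right 18°, forward 10.0 m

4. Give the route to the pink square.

turn right 108°, forward 10.3 m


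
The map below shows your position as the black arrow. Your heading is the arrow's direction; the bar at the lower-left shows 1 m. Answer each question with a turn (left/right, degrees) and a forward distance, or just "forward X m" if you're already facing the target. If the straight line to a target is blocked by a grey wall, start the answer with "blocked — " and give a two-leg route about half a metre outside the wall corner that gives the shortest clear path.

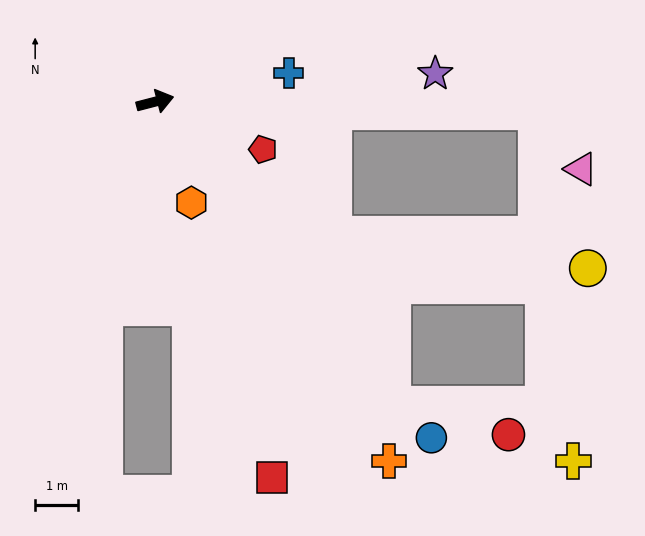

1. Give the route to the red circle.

blocked — turn right 66°, forward 8.9 m, then turn left 37°, forward 2.8 m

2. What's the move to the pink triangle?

blocked — turn right 16°, forward 8.8 m, then turn right 51°, forward 1.7 m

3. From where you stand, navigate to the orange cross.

turn right 71°, forward 9.9 m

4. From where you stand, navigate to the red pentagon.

turn right 38°, forward 2.7 m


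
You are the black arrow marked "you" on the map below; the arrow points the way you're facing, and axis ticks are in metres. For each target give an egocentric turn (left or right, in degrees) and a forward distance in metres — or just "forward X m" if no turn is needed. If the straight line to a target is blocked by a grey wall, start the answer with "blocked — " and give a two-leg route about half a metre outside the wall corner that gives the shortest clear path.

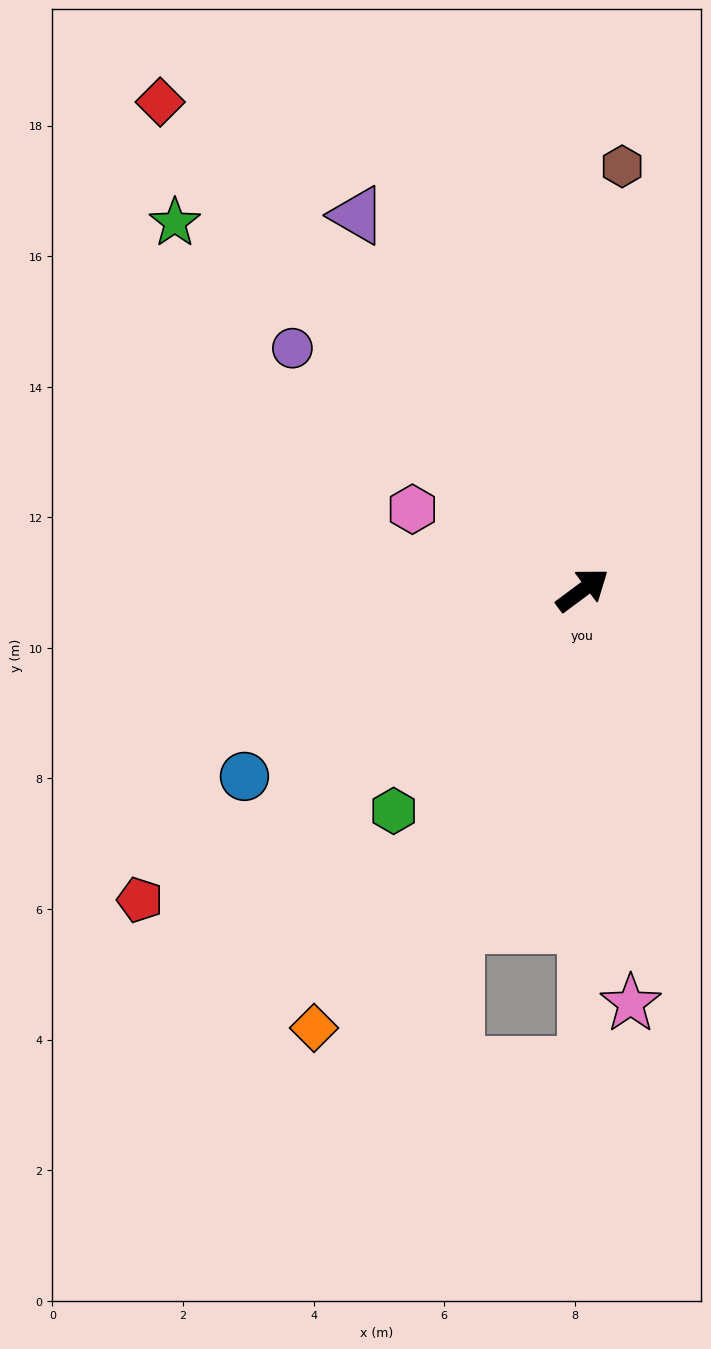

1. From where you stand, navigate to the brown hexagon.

turn left 48°, forward 6.5 m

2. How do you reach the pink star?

turn right 120°, forward 6.4 m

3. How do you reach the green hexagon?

turn right 167°, forward 4.5 m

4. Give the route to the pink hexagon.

turn left 118°, forward 2.9 m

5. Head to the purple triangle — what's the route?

turn left 84°, forward 6.7 m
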